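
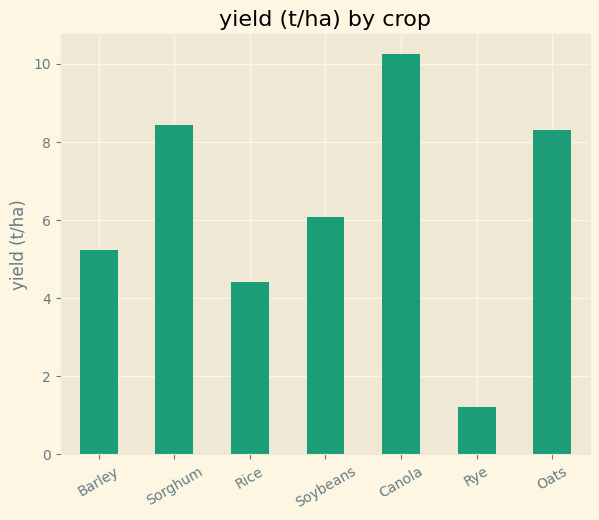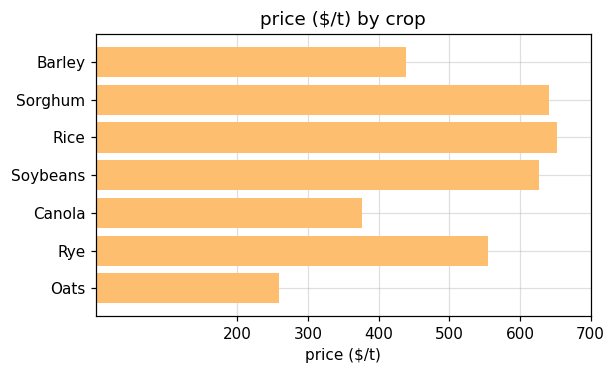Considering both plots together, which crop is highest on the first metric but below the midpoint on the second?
Chart 2 median price ($/t) ≈ 600; below-median crops: Barley, Canola, Oats. Among those, Canola has the highest yield (t/ha) (≈ 10).

Canola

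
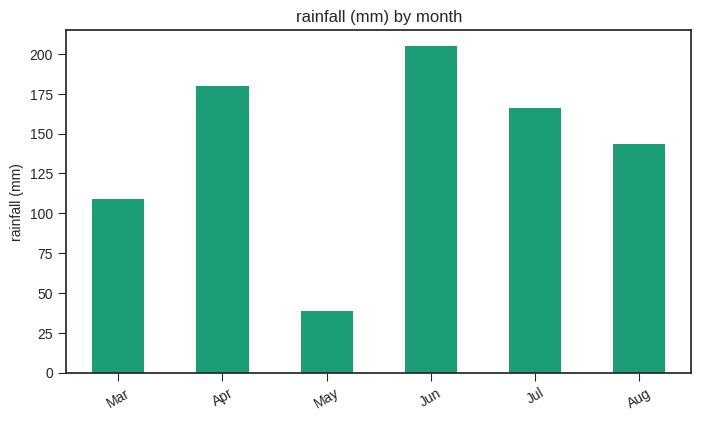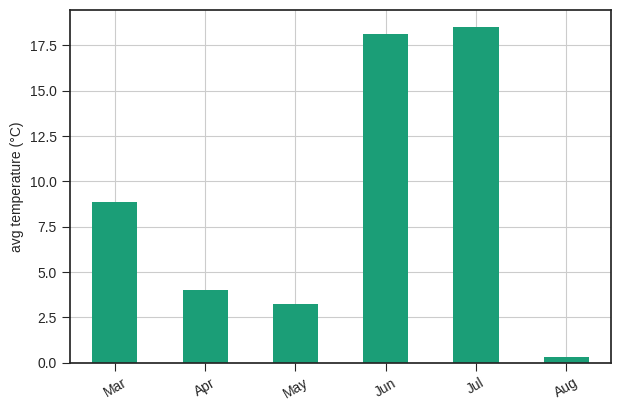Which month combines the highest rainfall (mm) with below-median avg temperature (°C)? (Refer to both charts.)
Chart 2 median avg temperature (°C) ≈ 6; below-median months: Apr, May, Aug. Among those, Apr has the highest rainfall (mm) (≈ 180).

Apr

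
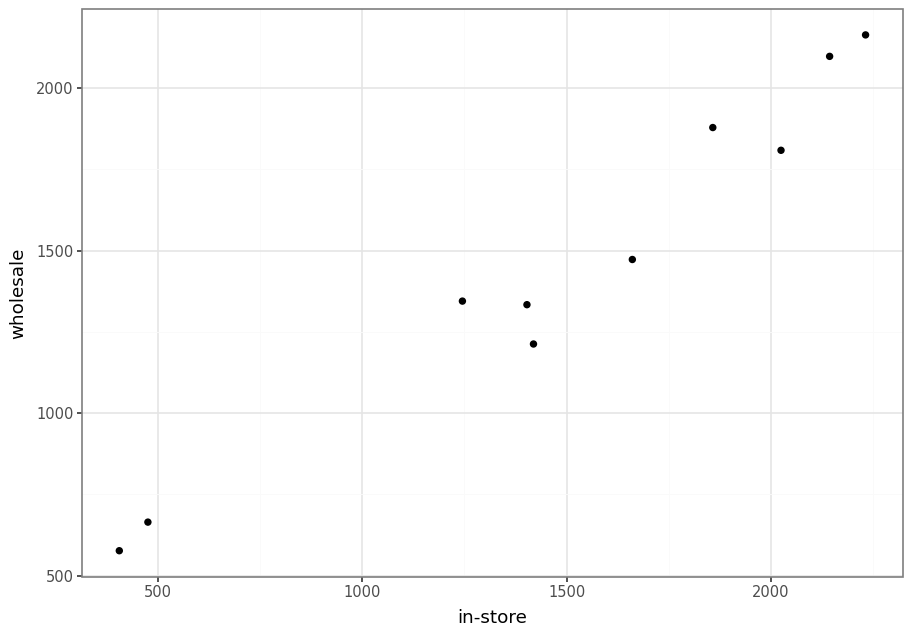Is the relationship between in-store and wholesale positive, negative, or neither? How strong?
Points are positively correlated; strong (|r| ≈ 1.0).

positive, strong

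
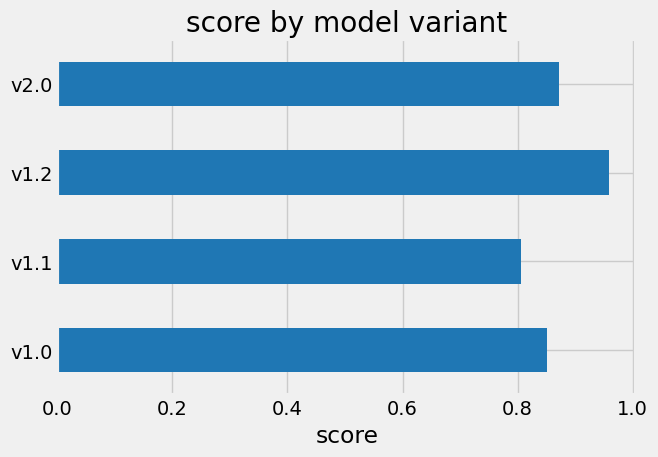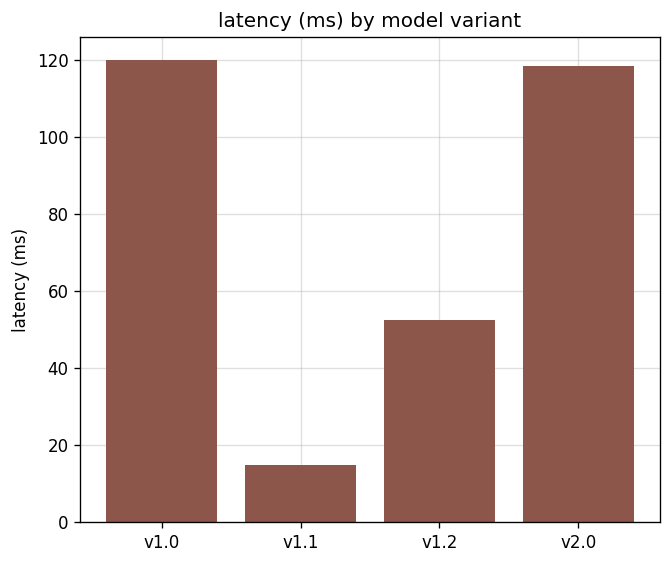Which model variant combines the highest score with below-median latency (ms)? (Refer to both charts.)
Chart 2 median latency (ms) ≈ 80; below-median model variants: v1.1, v1.2. Among those, v1.2 has the highest score (≈ 1).

v1.2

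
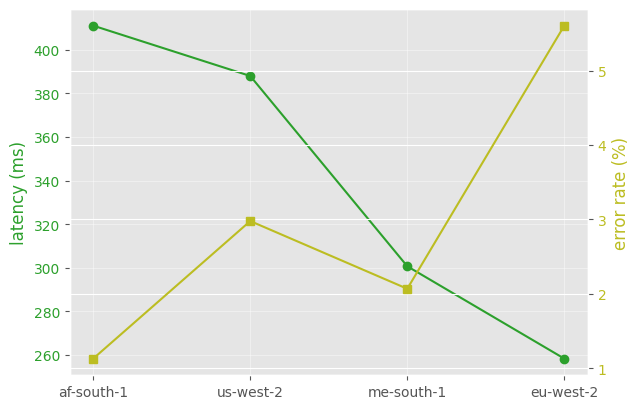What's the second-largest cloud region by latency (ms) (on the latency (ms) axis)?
us-west-2

Top 3 (on the latency (ms) axis): af-south-1 ≈ 420, us-west-2 ≈ 380, me-south-1 ≈ 300.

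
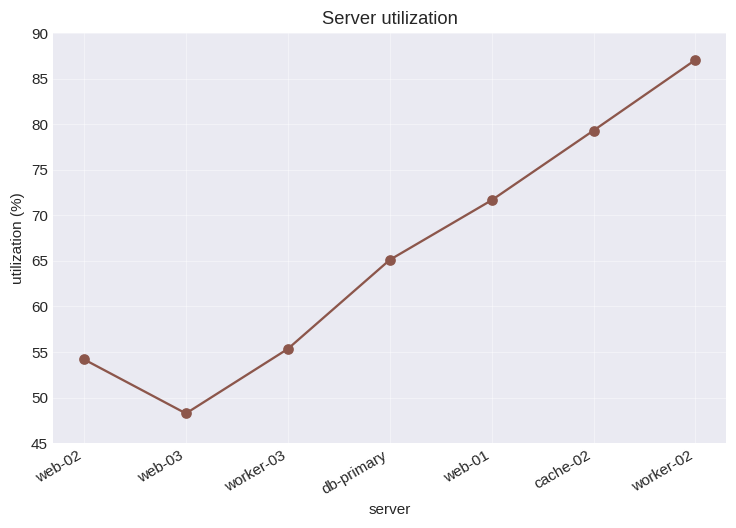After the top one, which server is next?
cache-02

Top 3: worker-02 ≈ 85, cache-02 ≈ 80, web-01 ≈ 70.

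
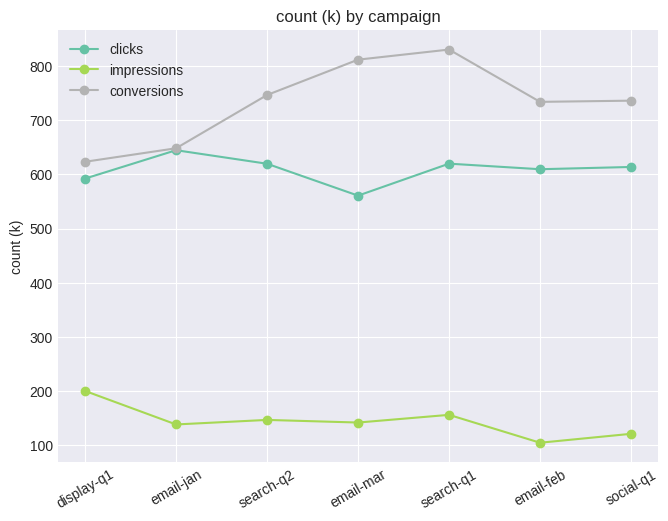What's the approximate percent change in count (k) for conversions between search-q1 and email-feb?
search-q1 ≈ 800, email-feb ≈ 700; (700 − 800) / 800 ≈ -12.5%.

≈ -12.5%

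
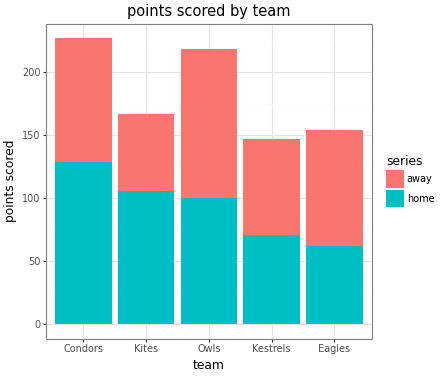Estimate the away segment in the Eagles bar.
away top ≈ 160, bottom ≈ 60; segment ≈ 100.

≈ 100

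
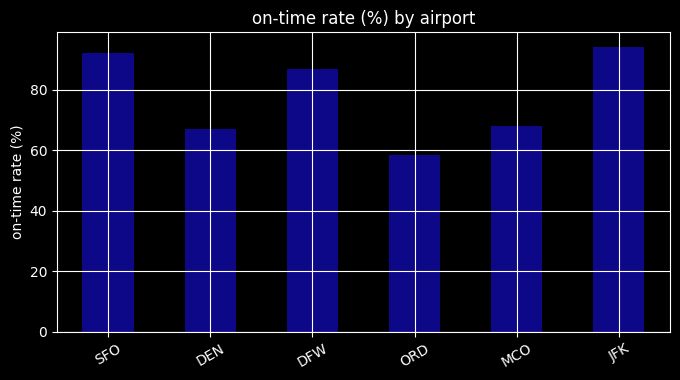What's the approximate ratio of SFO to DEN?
≈ 1.29×

SFO ≈ 90, DEN ≈ 70; 90/70 ≈ 1.29.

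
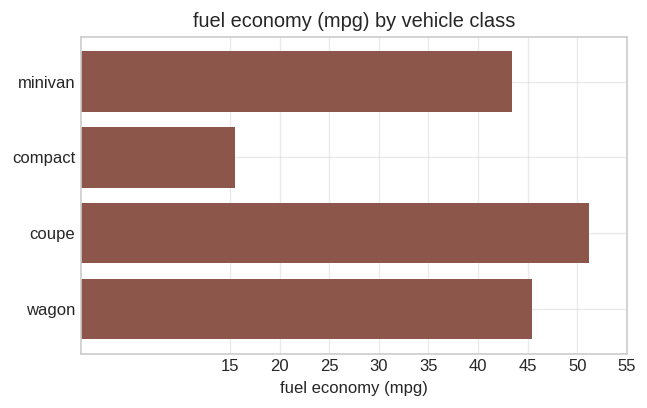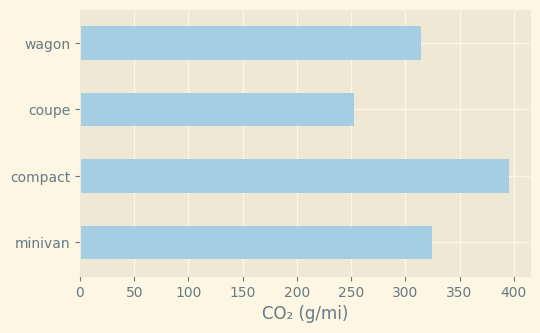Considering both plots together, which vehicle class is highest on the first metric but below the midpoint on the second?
Chart 2 median CO₂ (g/mi) ≈ 300; below-median vehicle classes: coupe, wagon. Among those, coupe has the highest fuel economy (mpg) (≈ 50).

coupe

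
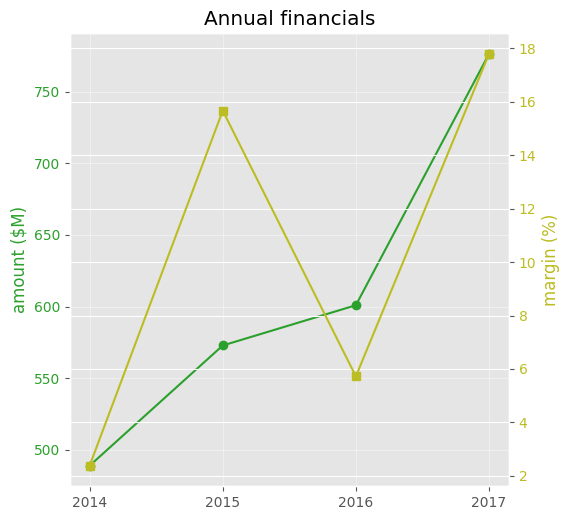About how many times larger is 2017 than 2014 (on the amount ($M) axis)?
2017 ≈ 775, 2014 ≈ 500; 775/500 ≈ 1.55.

≈ 1.55×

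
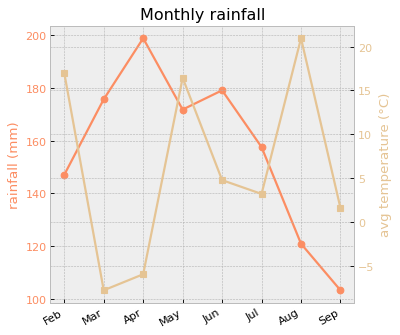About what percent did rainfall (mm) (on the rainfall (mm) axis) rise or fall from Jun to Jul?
Jun ≈ 180, Jul ≈ 160; (160 − 180) / 180 ≈ -11.1%.

≈ -11.1%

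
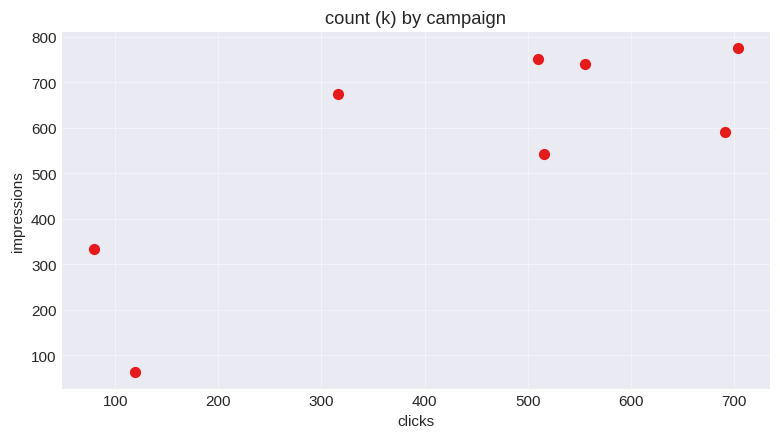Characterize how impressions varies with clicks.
Points are positively correlated; strong (|r| ≈ 0.8).

positive, strong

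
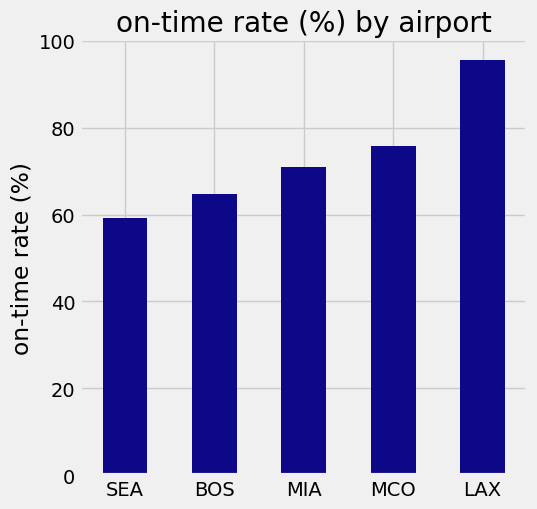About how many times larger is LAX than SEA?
LAX ≈ 100, SEA ≈ 60; 100/60 ≈ 1.67.

≈ 1.67×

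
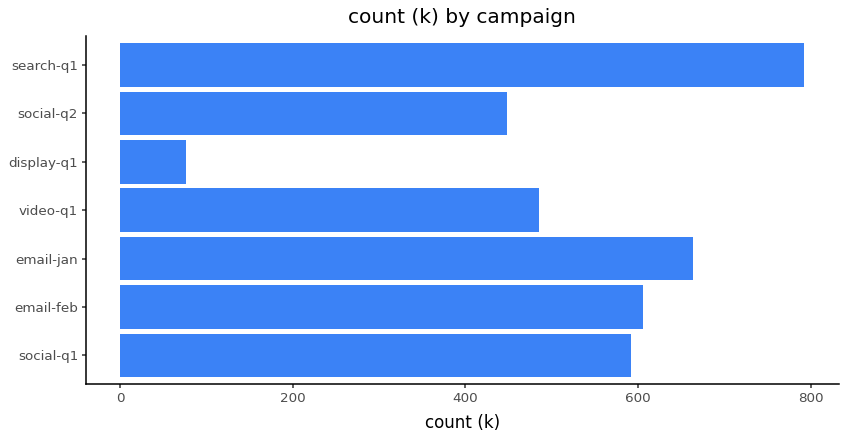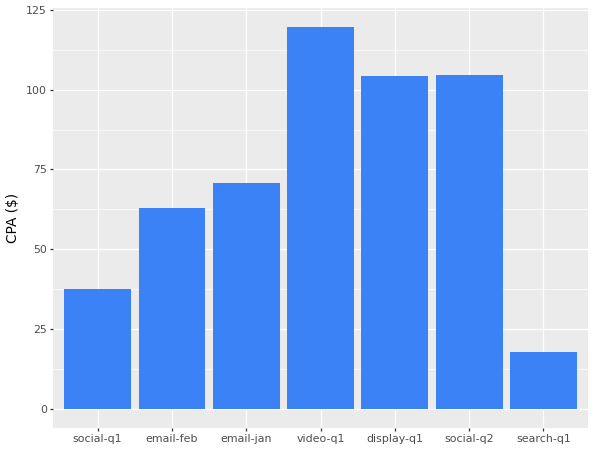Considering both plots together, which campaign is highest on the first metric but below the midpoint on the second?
search-q1

Chart 2 median CPA ($) ≈ 80; below-median campaigns: social-q1, email-feb, search-q1. Among those, search-q1 has the highest count (k) (≈ 800).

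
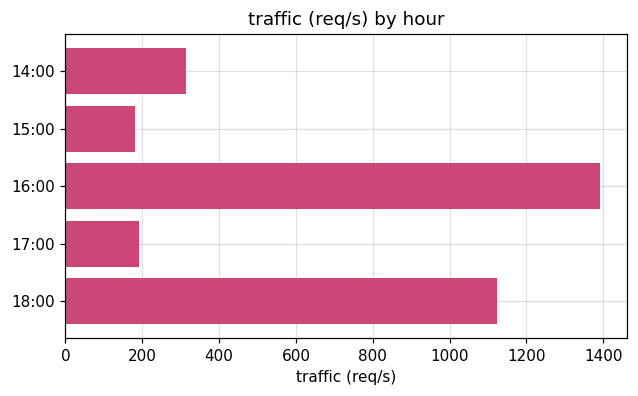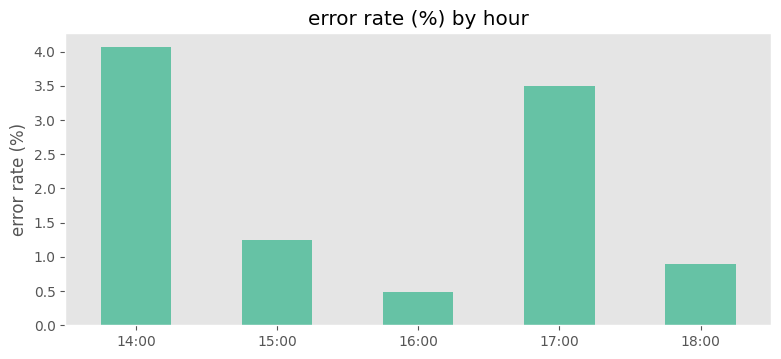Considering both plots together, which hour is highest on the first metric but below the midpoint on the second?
16:00

Chart 2 median error rate (%) ≈ 1; below-median hours: 16:00, 18:00. Among those, 16:00 has the highest traffic (req/s) (≈ 1400).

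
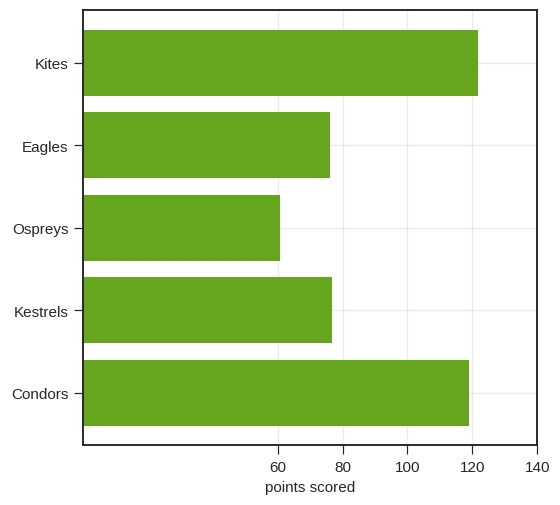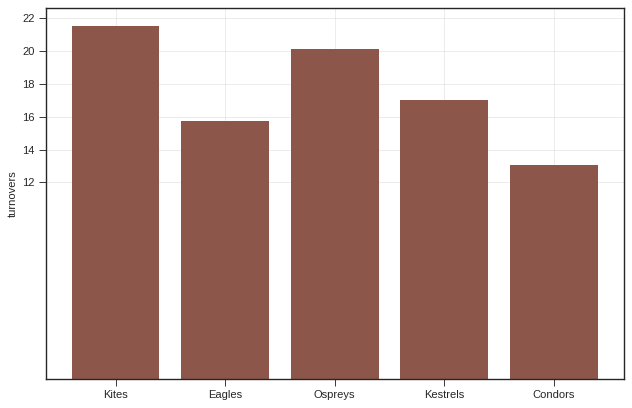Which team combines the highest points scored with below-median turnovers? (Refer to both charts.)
Condors

Chart 2 median turnovers ≈ 18; below-median teams: Eagles, Condors. Among those, Condors has the highest points scored (≈ 120).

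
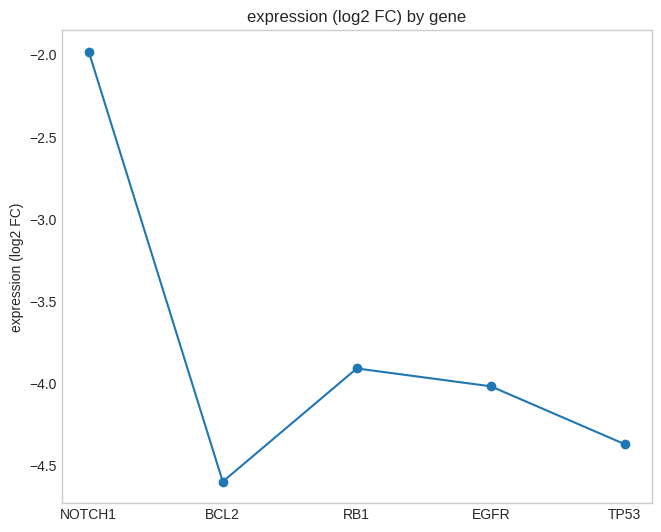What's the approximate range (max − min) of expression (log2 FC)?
Max NOTCH1 ≈ -2.0, min BCL2 ≈ -4.5; range ≈ 2.5.

≈ 2.5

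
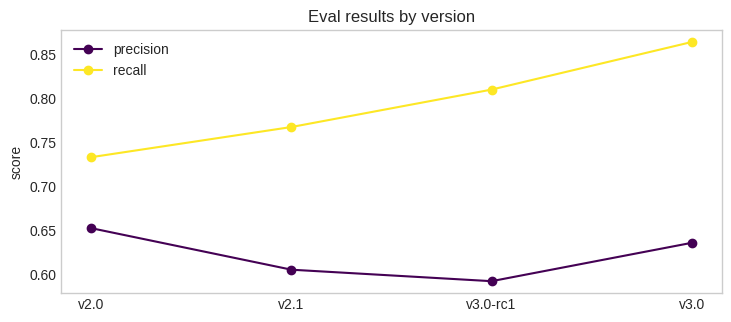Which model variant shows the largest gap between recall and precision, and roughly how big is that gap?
v3.0, ≈ 0.20

v3.0: recall ≈ 0.85, precision ≈ 0.65 → gap ≈ 0.20. Next-largest (v3.0-rc1) is only ≈ 0.20.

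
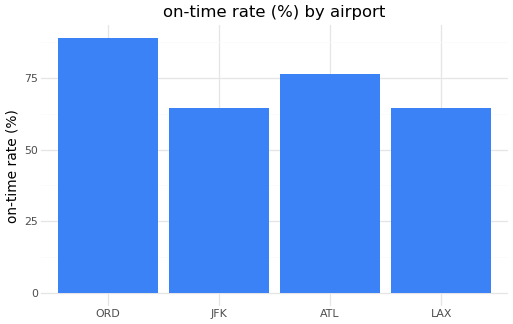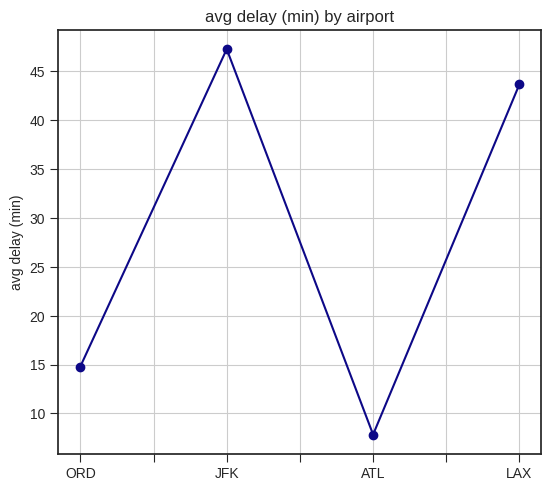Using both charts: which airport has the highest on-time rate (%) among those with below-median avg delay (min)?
ORD

Chart 2 median avg delay (min) ≈ 30; below-median airports: ORD, ATL. Among those, ORD has the highest on-time rate (%) (≈ 90).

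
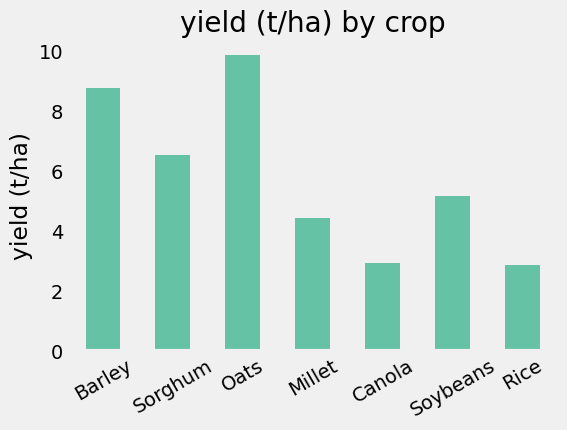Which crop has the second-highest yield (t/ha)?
Top 3: Oats ≈ 10, Barley ≈ 9, Sorghum ≈ 7.

Barley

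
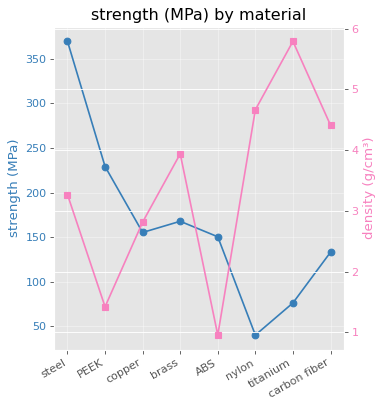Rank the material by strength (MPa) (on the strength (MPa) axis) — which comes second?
PEEK

Top 3 (on the strength (MPa) axis): steel ≈ 350, PEEK ≈ 250, brass ≈ 150.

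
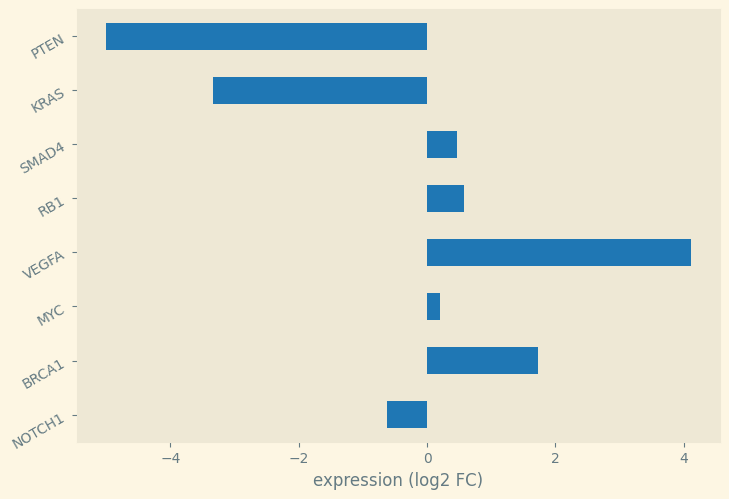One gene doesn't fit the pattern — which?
PTEN

PTEN ≈ -5; the rest sit between ≈ -3 and ≈ 4.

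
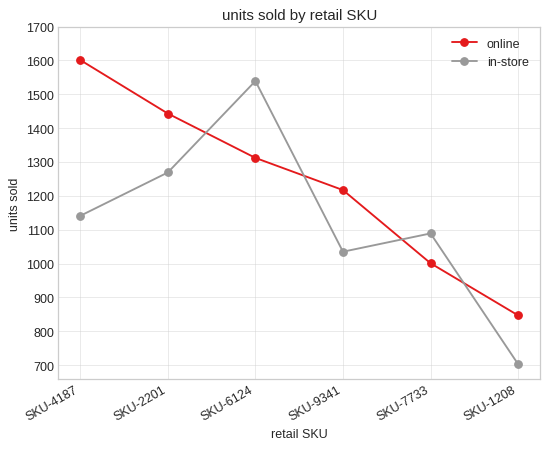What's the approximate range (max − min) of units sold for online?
≈ 800

Max SKU-4187 ≈ 1600, min SKU-1208 ≈ 800; range ≈ 800.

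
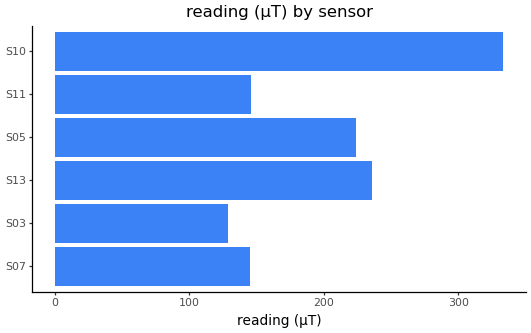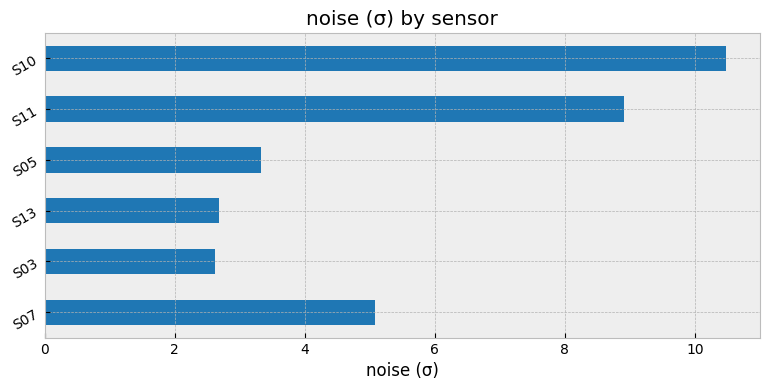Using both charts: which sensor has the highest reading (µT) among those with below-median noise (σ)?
S13

Chart 2 median noise (σ) ≈ 4; below-median sensors: S03, S13, S05. Among those, S13 has the highest reading (µT) (≈ 250).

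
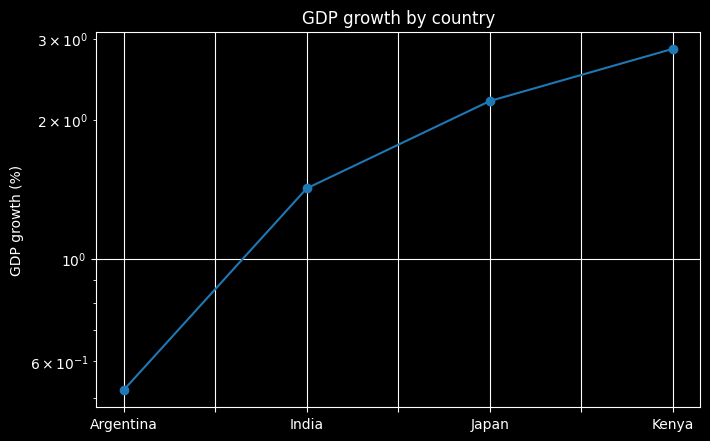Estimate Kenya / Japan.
≈ 1.27×

Kenya ≈ 2.8, Japan ≈ 2.2; 2.8/2.2 ≈ 1.27.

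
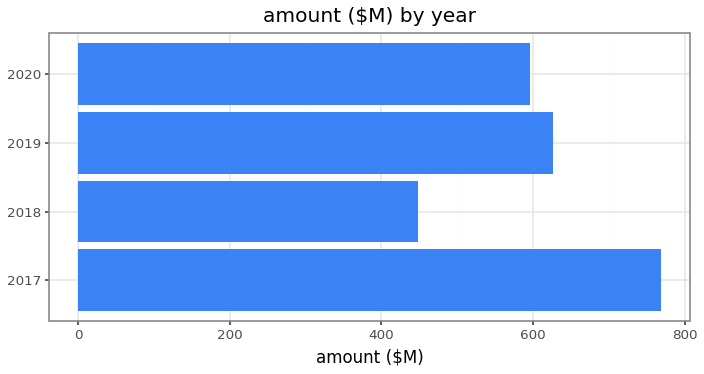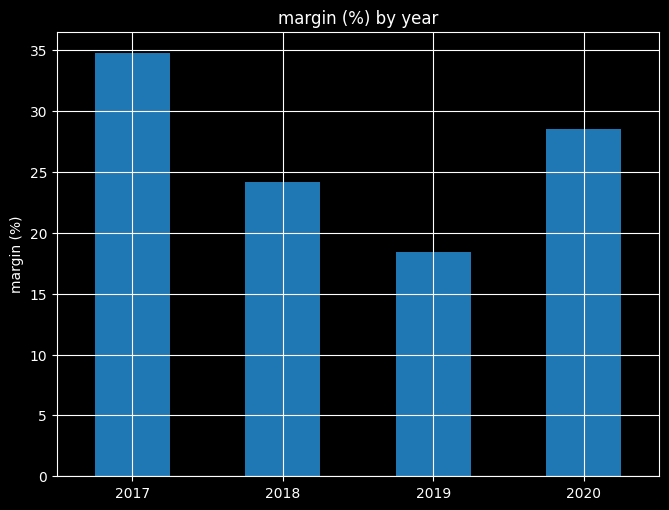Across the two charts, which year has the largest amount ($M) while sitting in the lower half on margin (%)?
2019

Chart 2 median margin (%) ≈ 25; below-median years: 2018, 2019. Among those, 2019 has the highest amount ($M) (≈ 600).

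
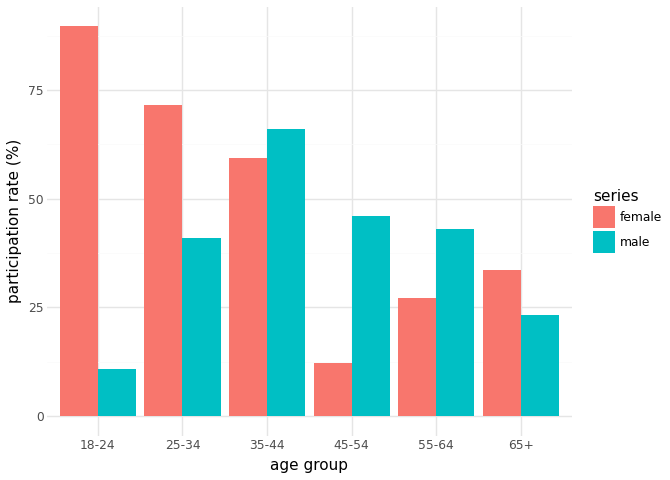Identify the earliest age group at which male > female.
25-34: male ≈ 40 vs female ≈ 70 (not yet); 35-44: male ≈ 70 vs female ≈ 60 (first crossover).

35-44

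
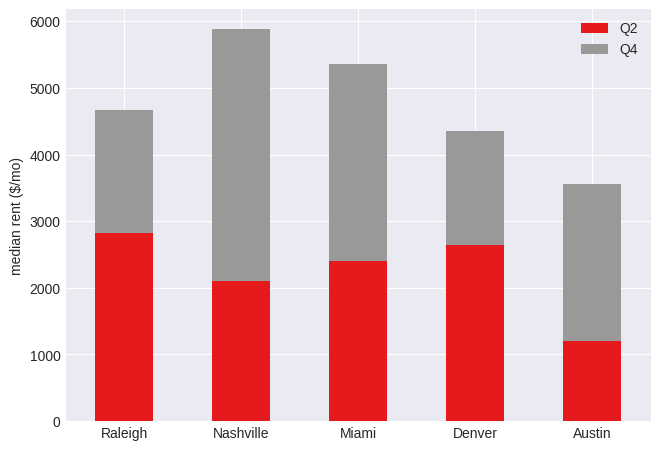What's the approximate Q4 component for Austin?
≈ 2500

Q4 top ≈ 3500, bottom ≈ 1000; segment ≈ 2500.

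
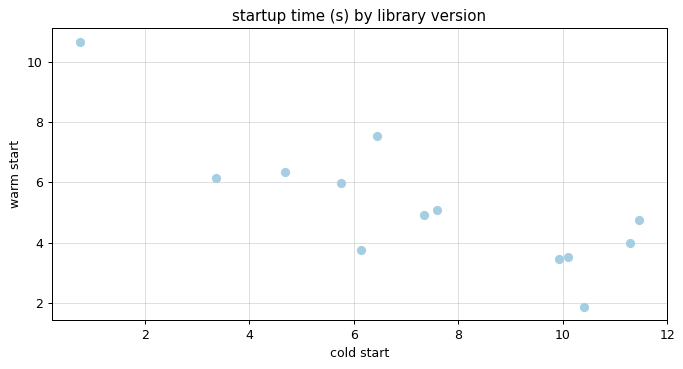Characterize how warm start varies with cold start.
negative, strong

Points are negatively correlated; strong (|r| ≈ 0.8).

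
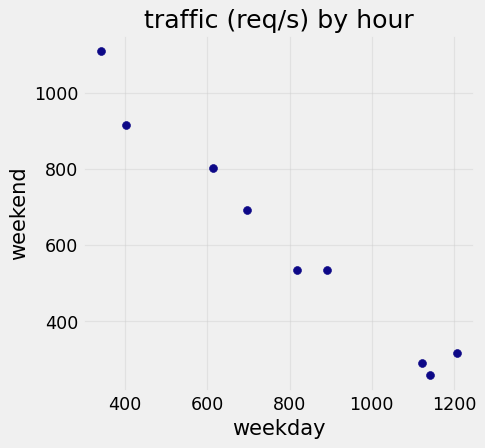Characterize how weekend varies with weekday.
Points are negatively correlated; strong (|r| ≈ 1.0).

negative, strong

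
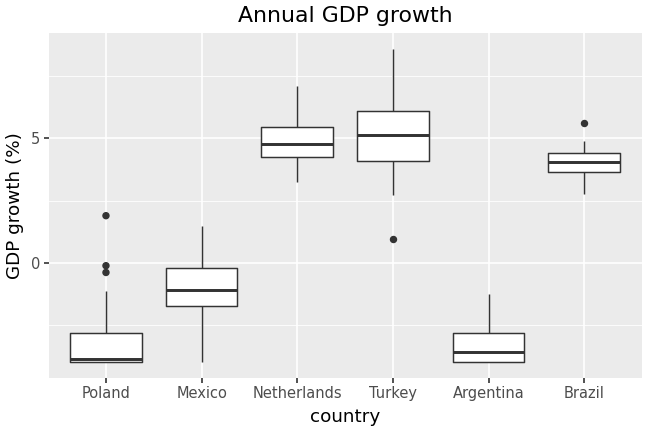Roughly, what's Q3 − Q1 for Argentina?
≈ 1

Q3 ≈ -3, Q1 ≈ -4; IQR ≈ 1.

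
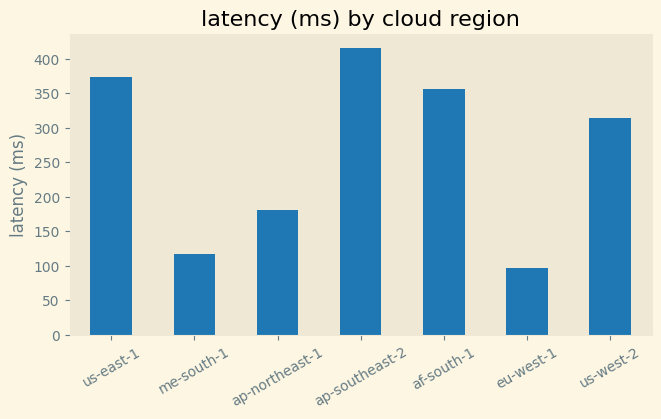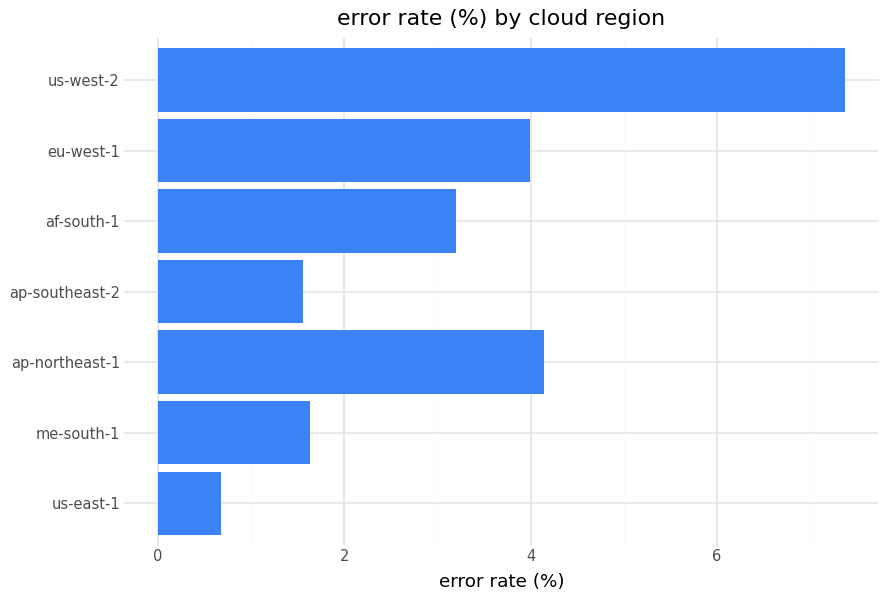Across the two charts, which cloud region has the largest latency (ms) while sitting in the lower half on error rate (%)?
ap-southeast-2

Chart 2 median error rate (%) ≈ 3; below-median cloud regions: us-east-1, me-south-1, ap-southeast-2. Among those, ap-southeast-2 has the highest latency (ms) (≈ 400).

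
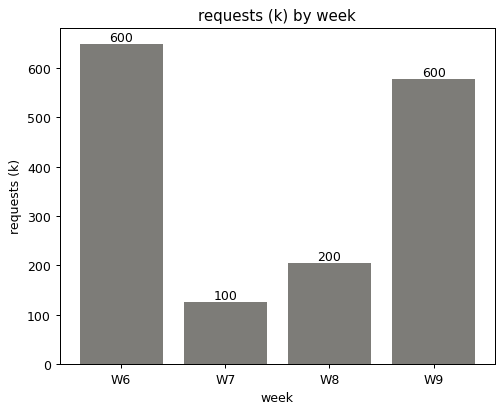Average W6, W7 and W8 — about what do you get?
≈ 300

(600 + 100 + 200) / 3 ≈ 300.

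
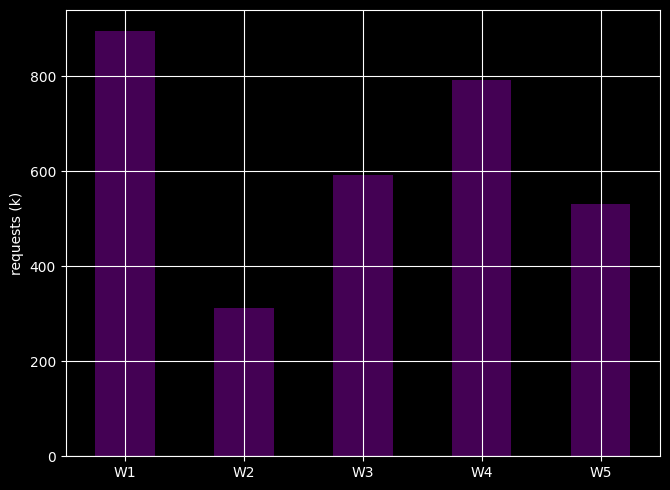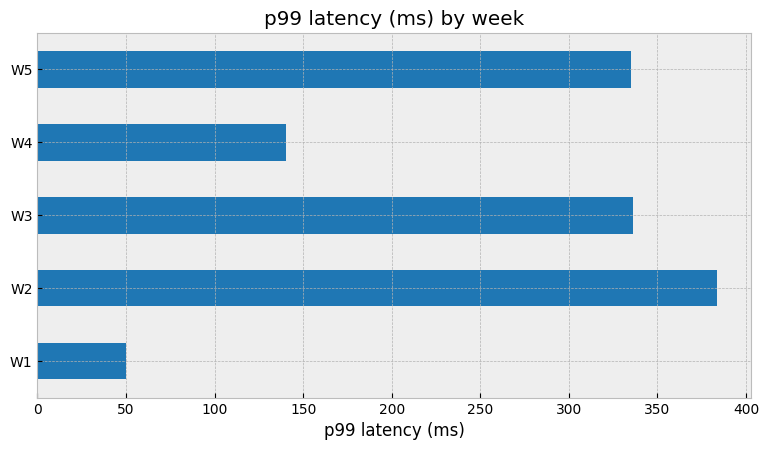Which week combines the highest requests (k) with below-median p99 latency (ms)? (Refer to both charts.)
W1

Chart 2 median p99 latency (ms) ≈ 350; below-median weeks: W1, W4. Among those, W1 has the highest requests (k) (≈ 900).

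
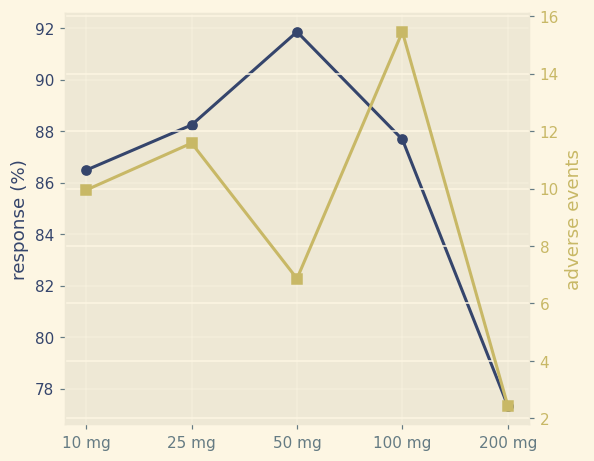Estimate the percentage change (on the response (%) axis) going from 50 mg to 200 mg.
≈ -15.2%

50 mg ≈ 92, 200 mg ≈ 78; (78 − 92) / 92 ≈ -15.2%.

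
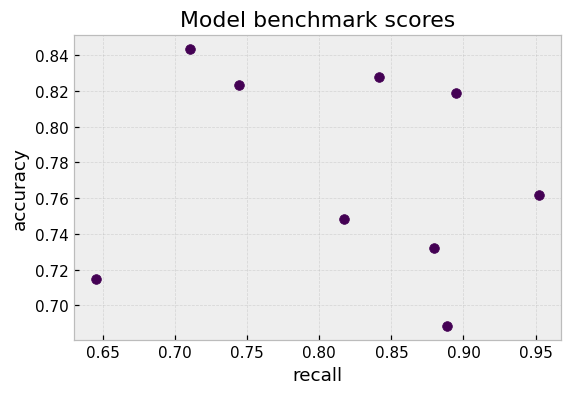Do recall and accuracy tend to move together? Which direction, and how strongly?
Points are roughly uncorrelated; weak (|r| ≈ 0.1).

no clear correlation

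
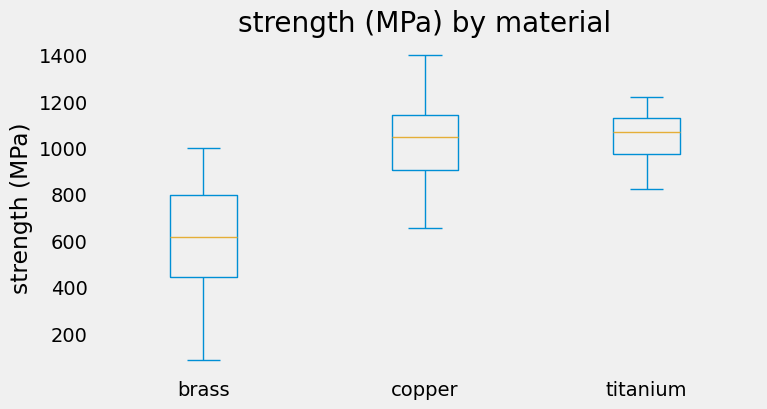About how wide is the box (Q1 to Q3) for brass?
≈ 350

Q3 ≈ 800, Q1 ≈ 450; IQR ≈ 350.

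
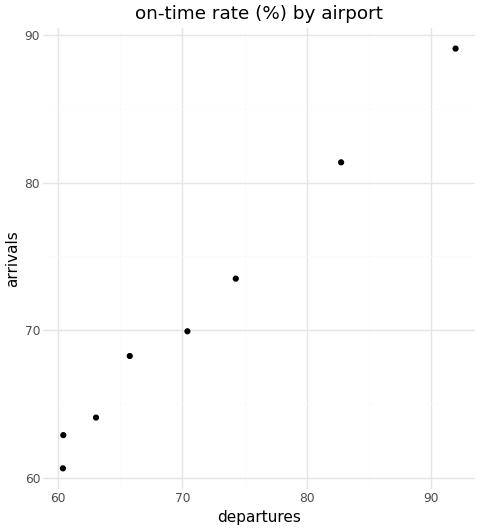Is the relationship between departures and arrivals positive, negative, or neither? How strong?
Points are positively correlated; strong (|r| ≈ 1.0).

positive, strong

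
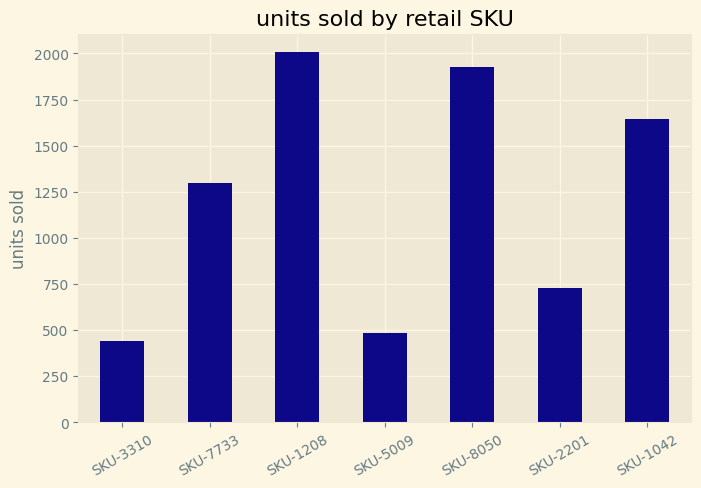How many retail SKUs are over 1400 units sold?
3

Above 1400: SKU-1208, SKU-8050, SKU-1042.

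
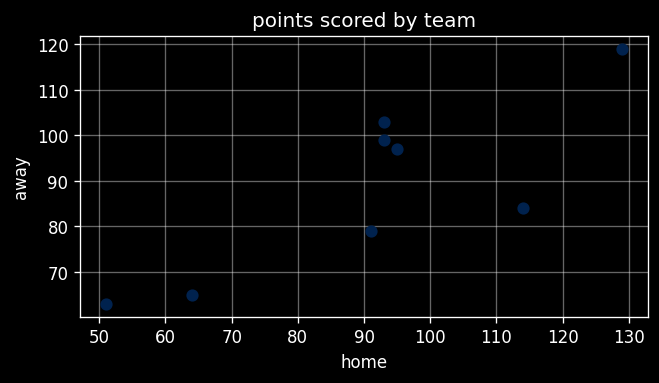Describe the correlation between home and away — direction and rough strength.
Points are positively correlated; strong (|r| ≈ 0.8).

positive, strong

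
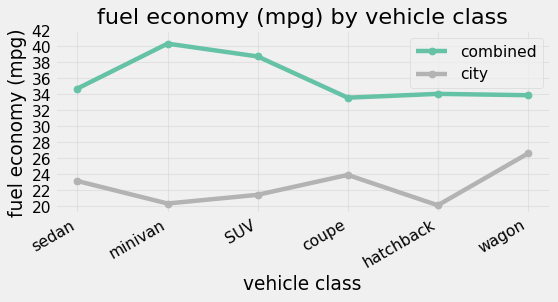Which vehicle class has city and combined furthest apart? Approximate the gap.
minivan, ≈ 20 mpg

minivan: city ≈ 20, combined ≈ 40 → gap ≈ 20. Next-largest (SUV) is only ≈ 16.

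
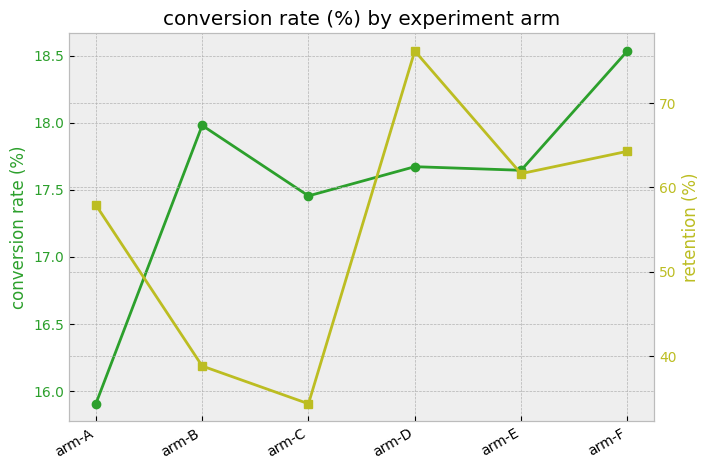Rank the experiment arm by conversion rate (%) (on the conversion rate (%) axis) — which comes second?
arm-B

Top 3 (on the conversion rate (%) axis): arm-F ≈ 18.5, arm-B ≈ 18.0, arm-D ≈ 17.5.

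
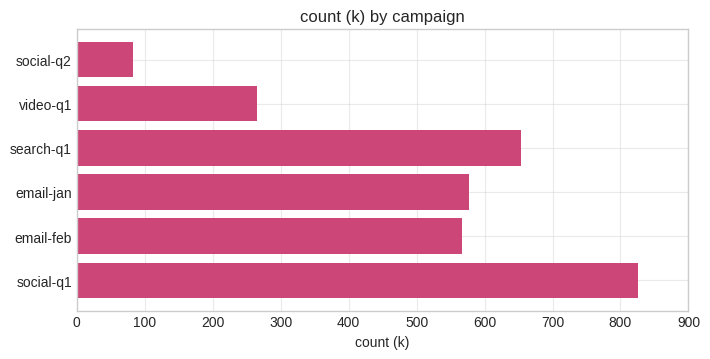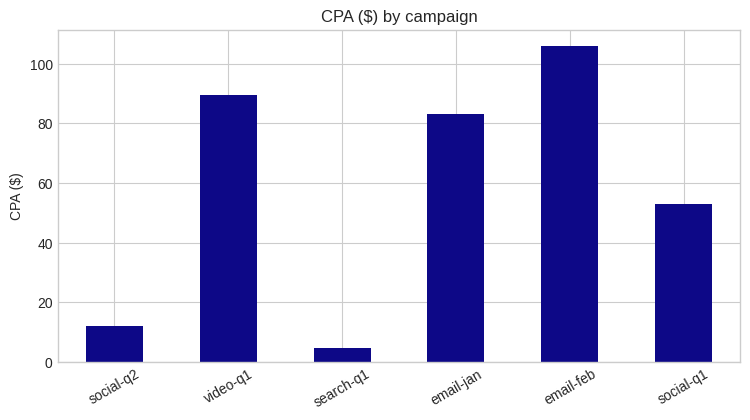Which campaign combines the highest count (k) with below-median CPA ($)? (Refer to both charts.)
Chart 2 median CPA ($) ≈ 70; below-median campaigns: social-q2, search-q1, social-q1. Among those, social-q1 has the highest count (k) (≈ 800).

social-q1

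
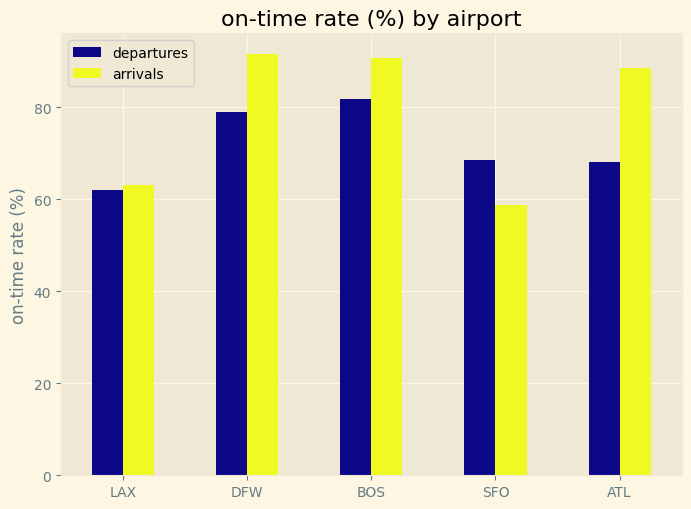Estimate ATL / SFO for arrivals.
≈ 1.5×

ATL ≈ 90, SFO ≈ 60; 90/60 ≈ 1.5.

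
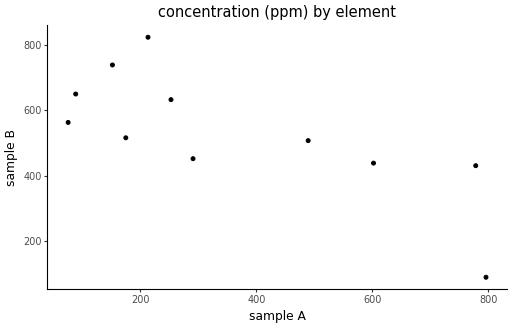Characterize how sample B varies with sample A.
negative, strong

Points are negatively correlated; strong (|r| ≈ 0.8).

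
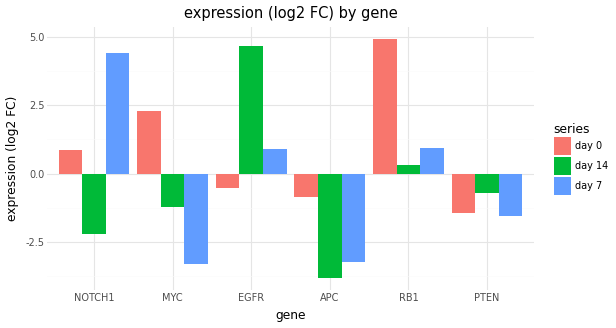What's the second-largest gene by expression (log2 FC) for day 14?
RB1

Top 3 for day 14: EGFR ≈ 5, RB1 ≈ 0, PTEN ≈ -1.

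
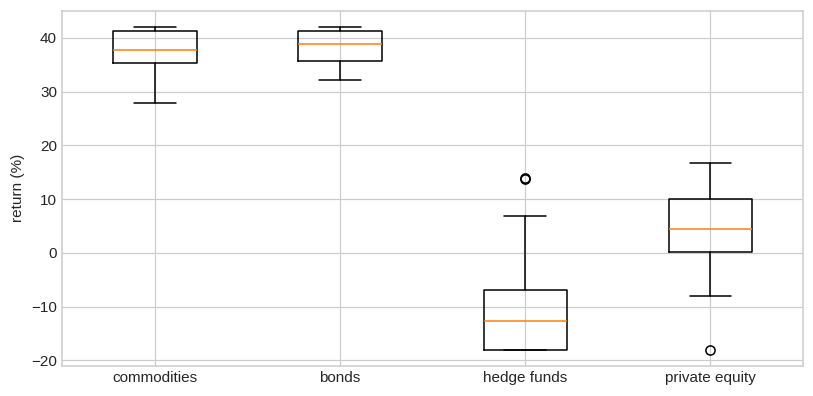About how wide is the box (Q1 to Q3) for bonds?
Q3 ≈ 40, Q1 ≈ 35; IQR ≈ 5.

≈ 5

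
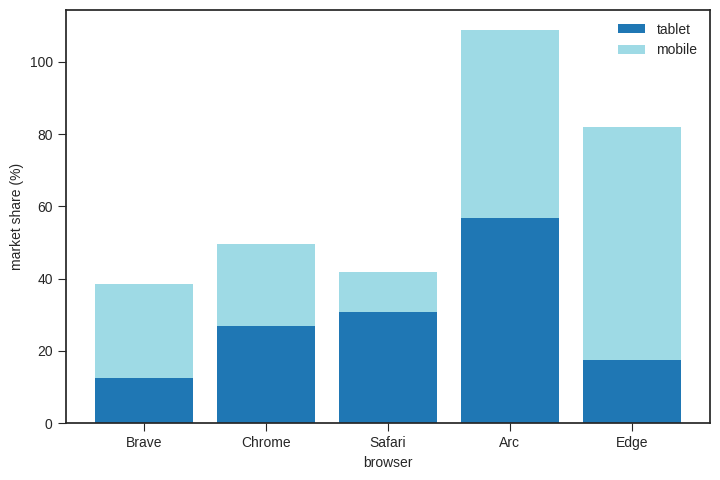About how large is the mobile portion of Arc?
≈ 50

mobile top ≈ 110, bottom ≈ 60; segment ≈ 50.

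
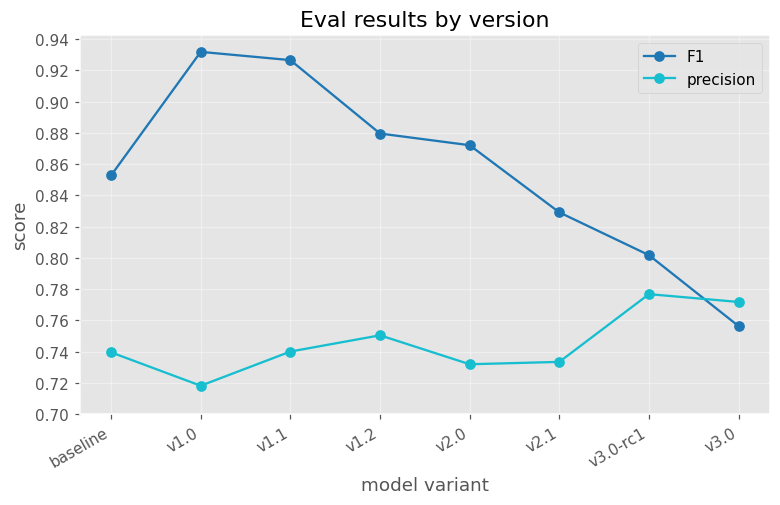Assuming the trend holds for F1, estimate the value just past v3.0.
≈ 0.73

Last three: 0.82, 0.80, 0.76 → slope ≈ -0.03/step → next ≈ 0.73.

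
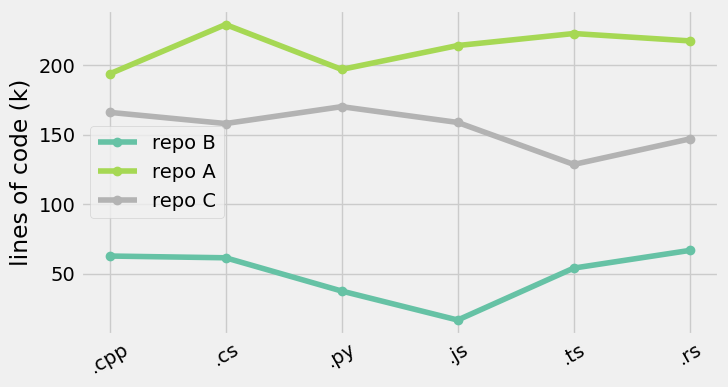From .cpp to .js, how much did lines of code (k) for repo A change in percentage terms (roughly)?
.cpp ≈ 200, .js ≈ 220; (220 − 200) / 200 ≈ +10%.

≈ +10%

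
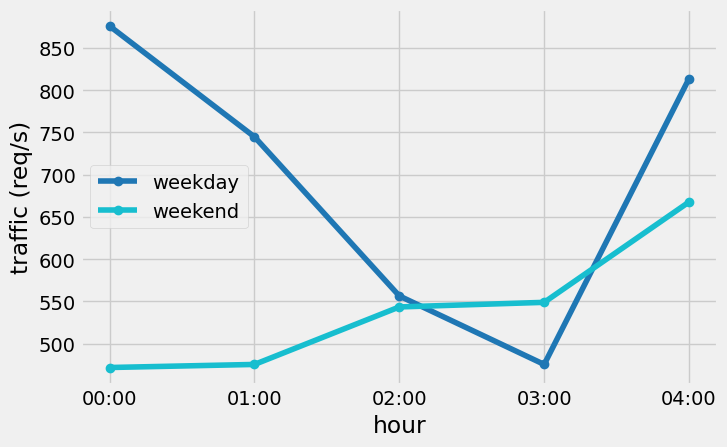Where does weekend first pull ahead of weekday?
03:00

02:00: weekend ≈ 550 vs weekday ≈ 550 (not yet); 03:00: weekend ≈ 550 vs weekday ≈ 500 (first crossover).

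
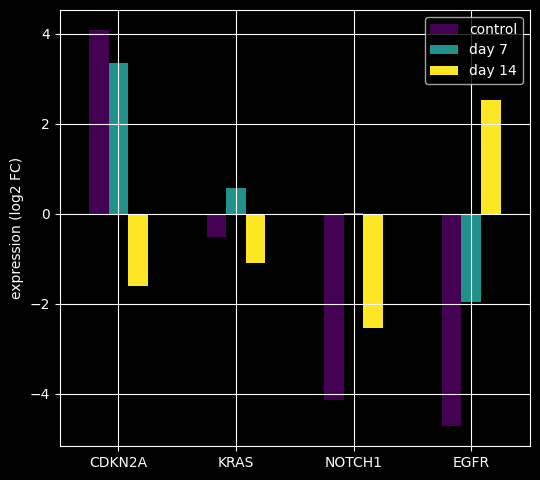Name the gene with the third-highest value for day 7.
NOTCH1

Top 4 for day 7: CDKN2A ≈ 3, KRAS ≈ 1, NOTCH1 ≈ 0, EGFR ≈ -2.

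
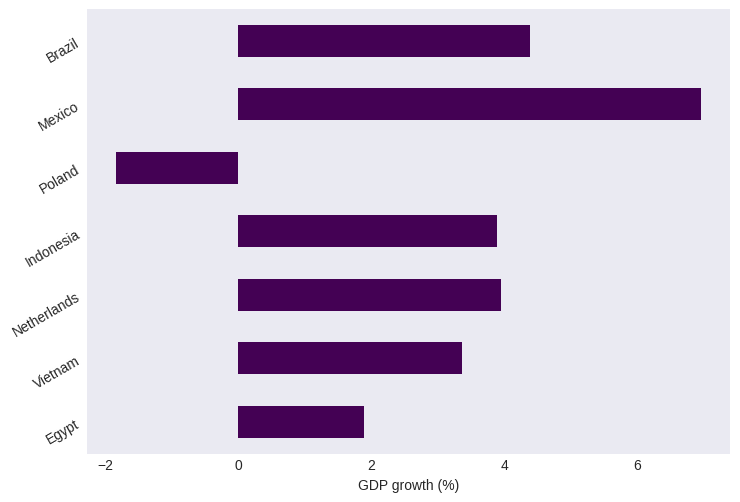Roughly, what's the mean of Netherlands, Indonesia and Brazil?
≈ 4

(4 + 4 + 4) / 3 ≈ 4.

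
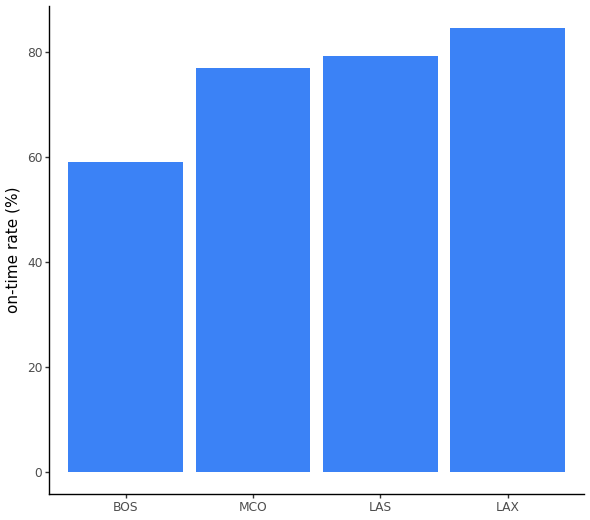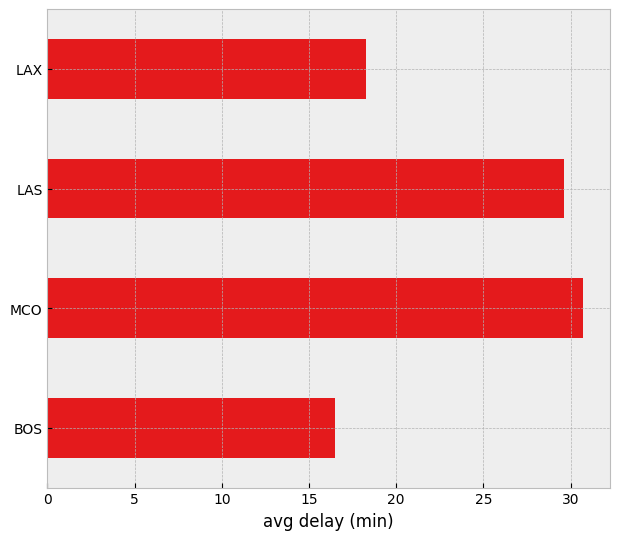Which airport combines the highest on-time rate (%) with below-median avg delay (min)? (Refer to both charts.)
Chart 2 median avg delay (min) ≈ 25; below-median airports: BOS, LAX. Among those, LAX has the highest on-time rate (%) (≈ 80).

LAX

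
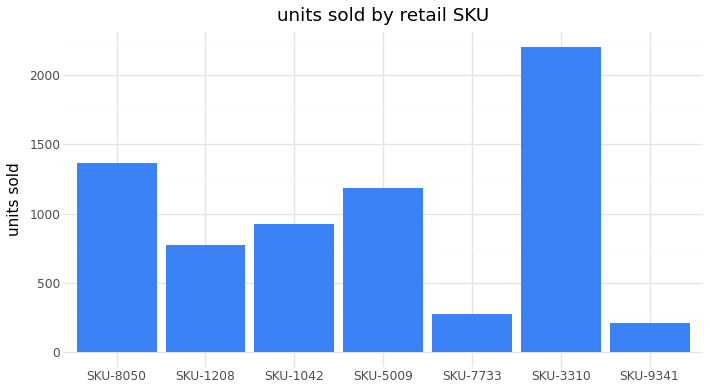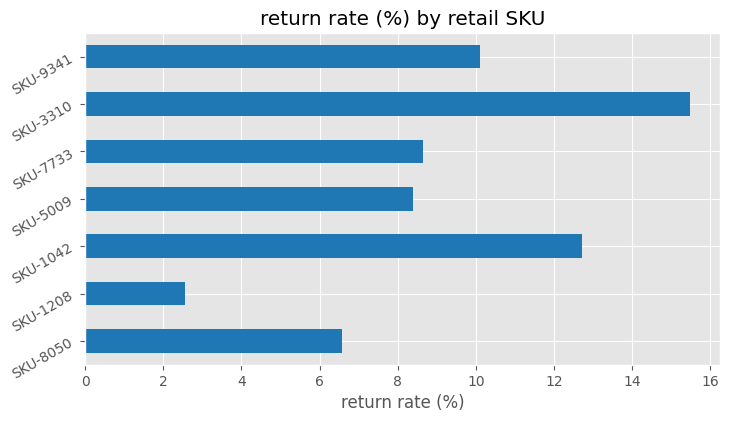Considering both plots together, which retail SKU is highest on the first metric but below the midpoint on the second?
Chart 2 median return rate (%) ≈ 8; below-median retail SKUs: SKU-8050, SKU-1208, SKU-5009. Among those, SKU-8050 has the highest units sold (≈ 1500).

SKU-8050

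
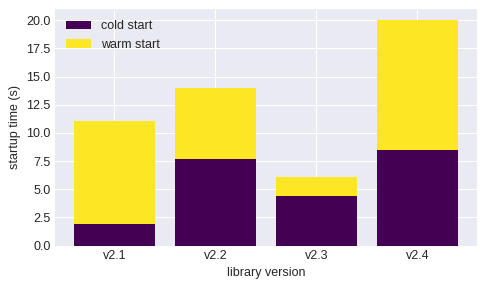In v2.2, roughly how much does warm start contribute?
≈ 6

warm start top ≈ 14, bottom ≈ 8; segment ≈ 6.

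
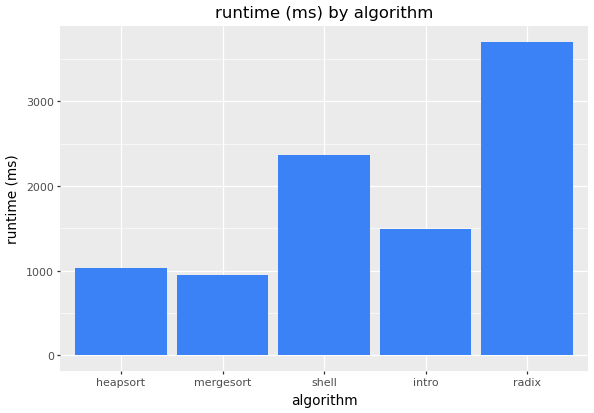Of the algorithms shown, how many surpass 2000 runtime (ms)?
Above 2000: shell, radix.

2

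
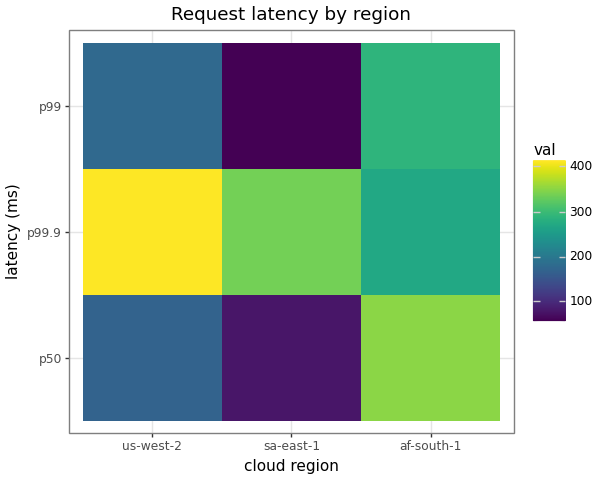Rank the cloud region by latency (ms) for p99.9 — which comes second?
Top 3 for p99.9: us-west-2 ≈ 400, sa-east-1 ≈ 350, af-south-1 ≈ 250.

sa-east-1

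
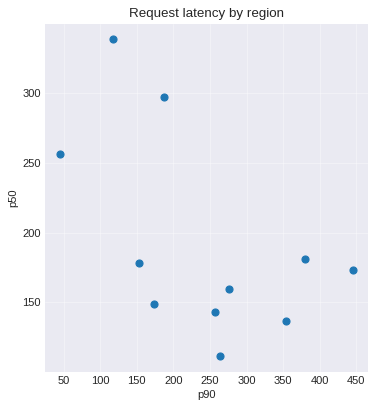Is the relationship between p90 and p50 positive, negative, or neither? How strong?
negative, moderate

Points are negatively correlated; moderate (|r| ≈ 0.5).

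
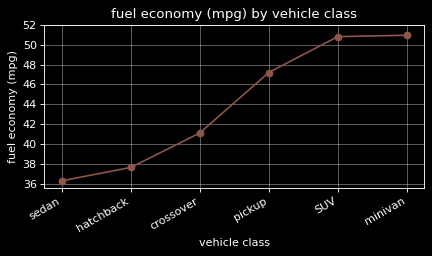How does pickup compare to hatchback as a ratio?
pickup ≈ 48, hatchback ≈ 38; 48/38 ≈ 1.26.

≈ 1.26×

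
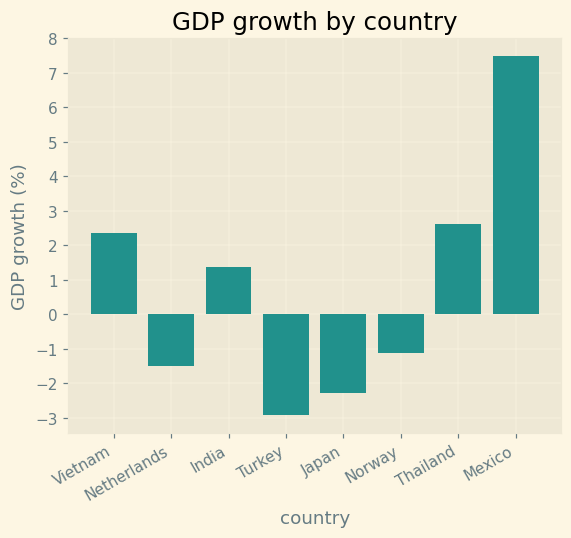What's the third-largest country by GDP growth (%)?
Top 4: Mexico ≈ 7, Thailand ≈ 3, Vietnam ≈ 2, India ≈ 1.

Vietnam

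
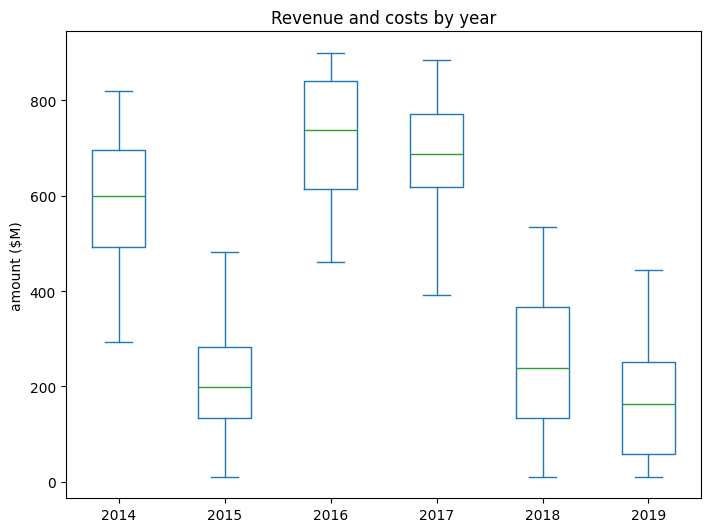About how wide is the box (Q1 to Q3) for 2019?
≈ 200

Q3 ≈ 250, Q1 ≈ 50; IQR ≈ 200.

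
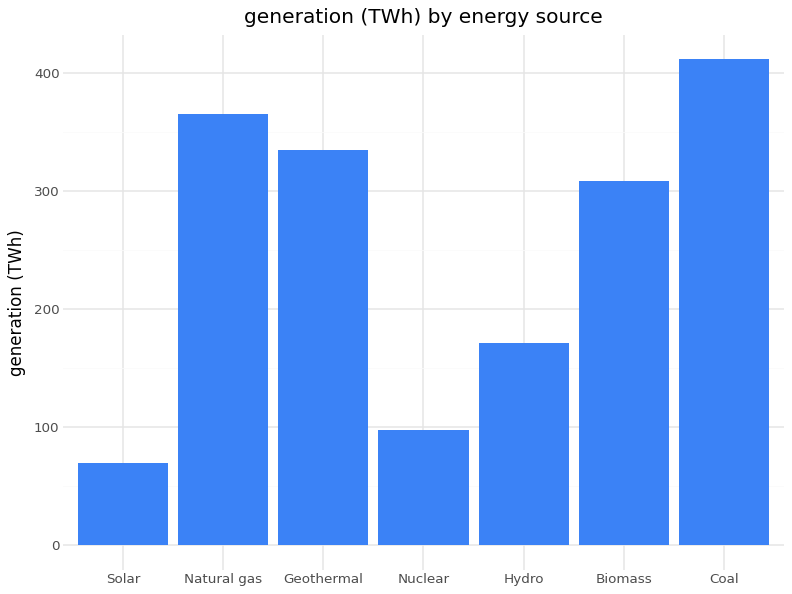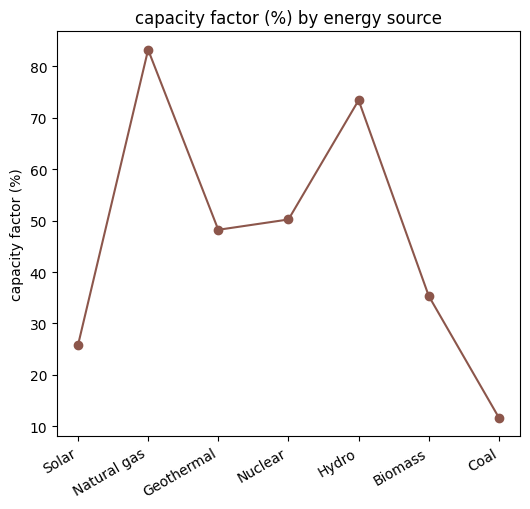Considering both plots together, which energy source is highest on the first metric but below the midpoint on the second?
Chart 2 median capacity factor (%) ≈ 50; below-median energy sources: Solar, Biomass, Coal. Among those, Coal has the highest generation (TWh) (≈ 400).

Coal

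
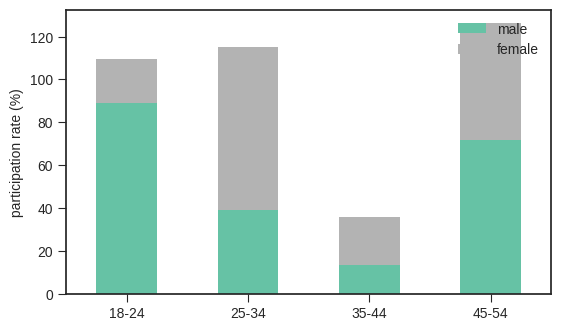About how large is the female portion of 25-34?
female top ≈ 120, bottom ≈ 40; segment ≈ 80.

≈ 80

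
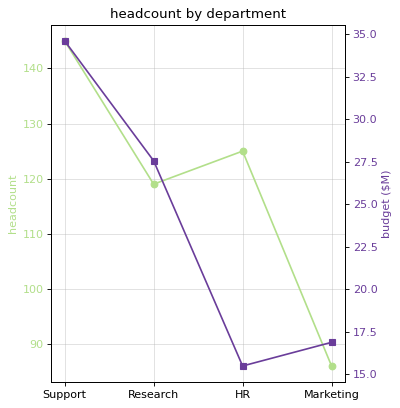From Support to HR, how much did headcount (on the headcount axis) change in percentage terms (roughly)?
Support ≈ 145, HR ≈ 125; (125 − 145) / 145 ≈ -13.8%.

≈ -13.8%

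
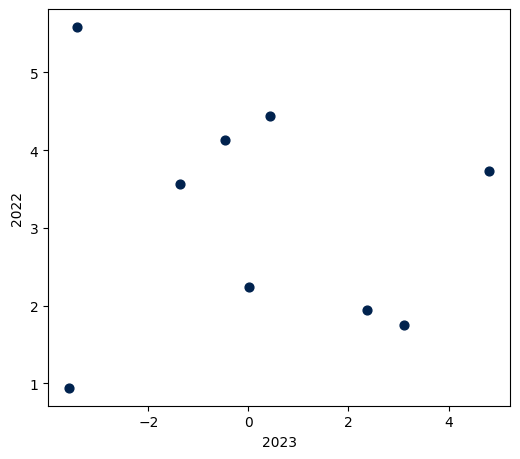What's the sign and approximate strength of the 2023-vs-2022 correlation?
Points are roughly uncorrelated; weak (|r| ≈ 0.2).

no clear correlation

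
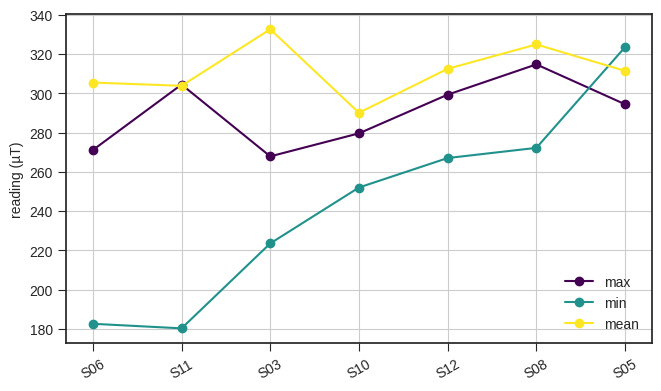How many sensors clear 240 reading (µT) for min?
Above 240: S10, S12, S08, S05.

4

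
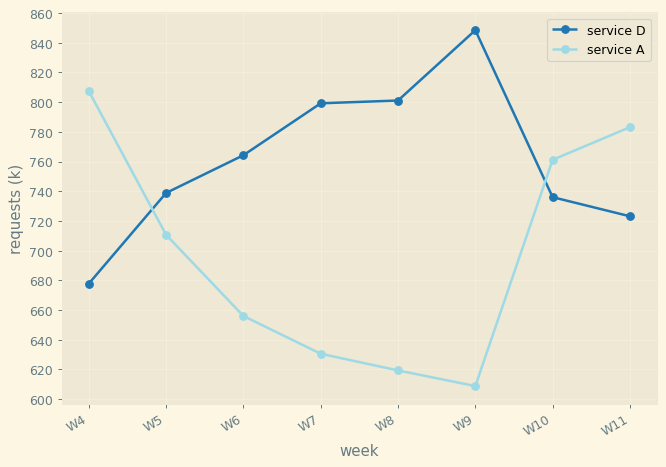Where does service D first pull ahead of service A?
W5

W4: service D ≈ 680 vs service A ≈ 800 (not yet); W5: service D ≈ 740 vs service A ≈ 720 (first crossover).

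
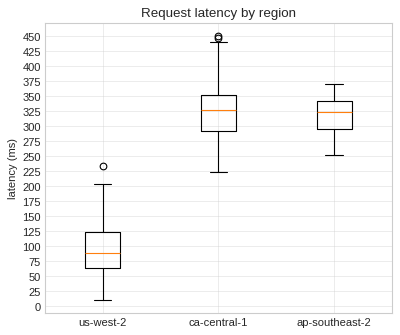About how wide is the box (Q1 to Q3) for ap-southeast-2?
≈ 50

Q3 ≈ 350, Q1 ≈ 300; IQR ≈ 50.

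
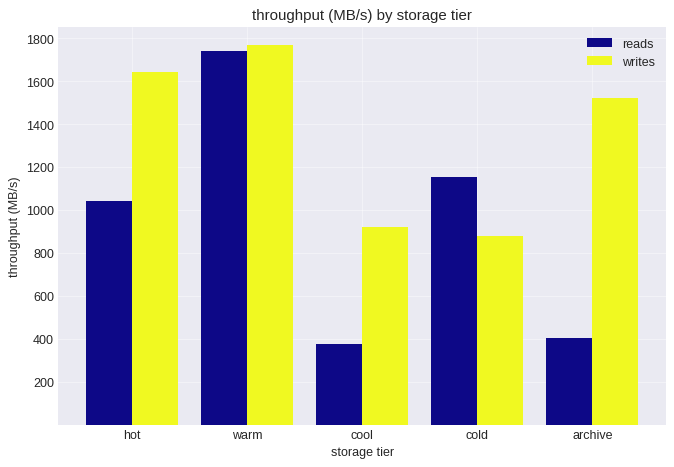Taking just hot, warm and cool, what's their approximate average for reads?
≈ 1067

(1000 + 1800 + 400) / 3 ≈ 1067.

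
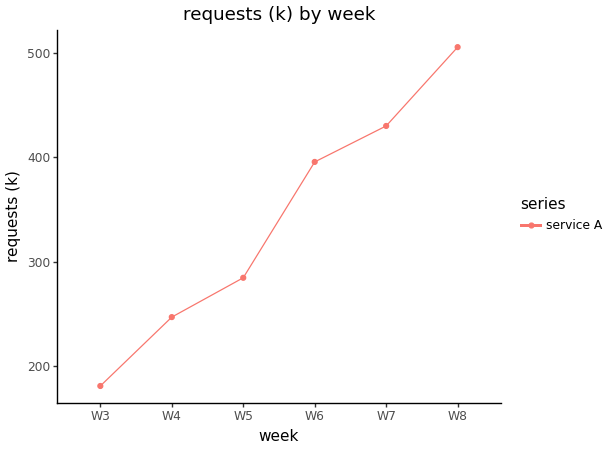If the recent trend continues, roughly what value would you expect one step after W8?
≈ 550

Last three: 400, 450, 500 → slope ≈ 50/step → next ≈ 550.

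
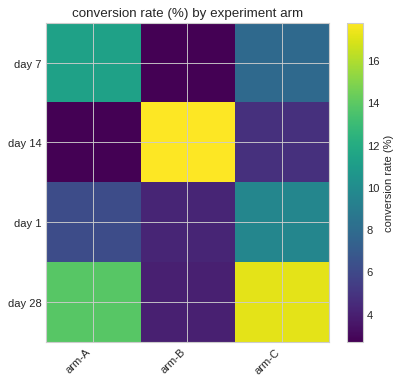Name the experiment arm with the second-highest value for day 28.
arm-A

Top 3 for day 28: arm-C ≈ 18, arm-A ≈ 14, arm-B ≈ 4.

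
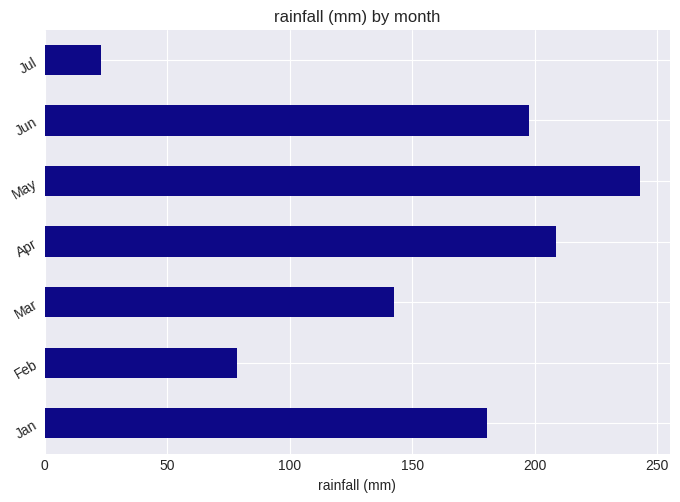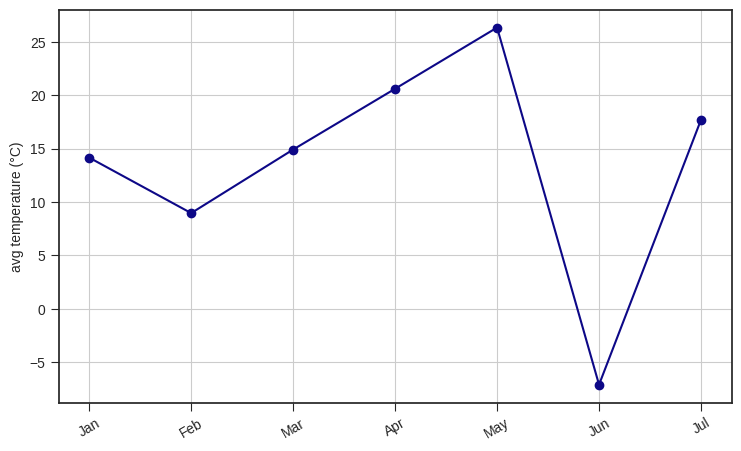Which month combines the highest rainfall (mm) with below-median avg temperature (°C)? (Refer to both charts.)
Chart 2 median avg temperature (°C) ≈ 15; below-median months: Jan, Feb, Jun. Among those, Jun has the highest rainfall (mm) (≈ 200).

Jun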